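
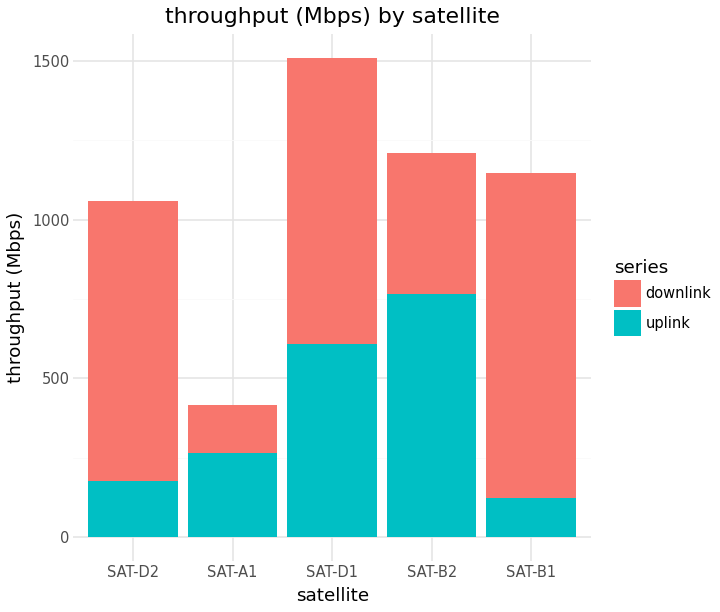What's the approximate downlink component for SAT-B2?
downlink top ≈ 1200, bottom ≈ 800; segment ≈ 400.

≈ 400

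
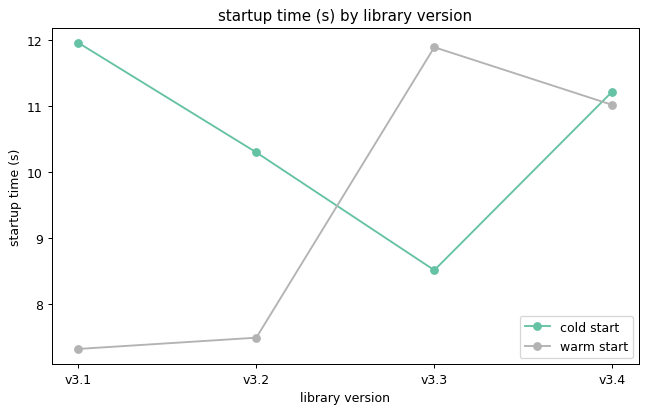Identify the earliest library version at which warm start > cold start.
v3.3

v3.2: warm start ≈ 7.5 vs cold start ≈ 10.5 (not yet); v3.3: warm start ≈ 12.0 vs cold start ≈ 8.5 (first crossover).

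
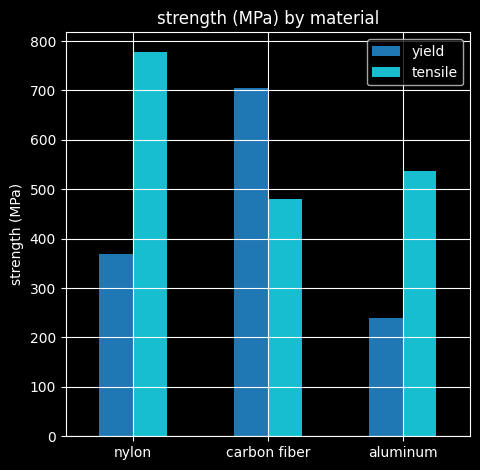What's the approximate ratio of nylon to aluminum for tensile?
≈ 1.6×

nylon ≈ 800, aluminum ≈ 500; 800/500 ≈ 1.6.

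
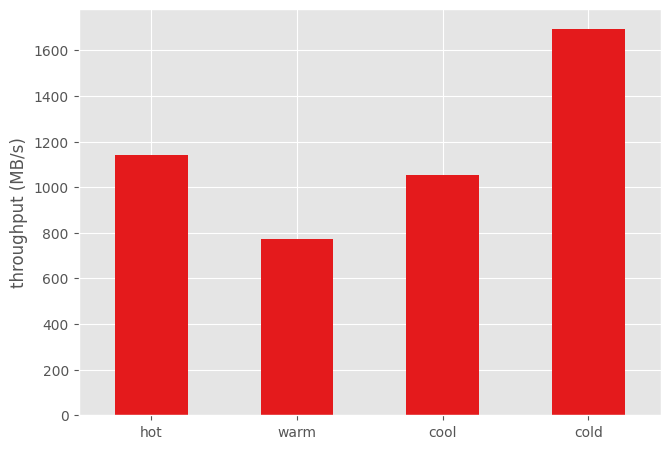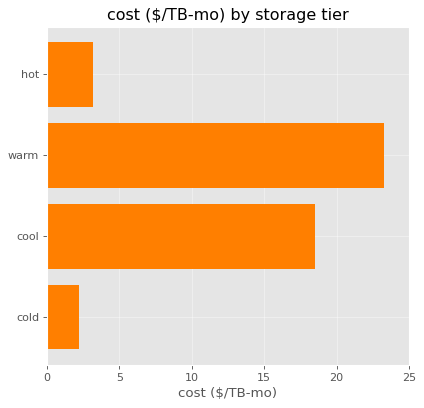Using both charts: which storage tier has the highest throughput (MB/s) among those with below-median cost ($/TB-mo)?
cold

Chart 2 median cost ($/TB-mo) ≈ 10; below-median storage tiers: hot, cold. Among those, cold has the highest throughput (MB/s) (≈ 1600).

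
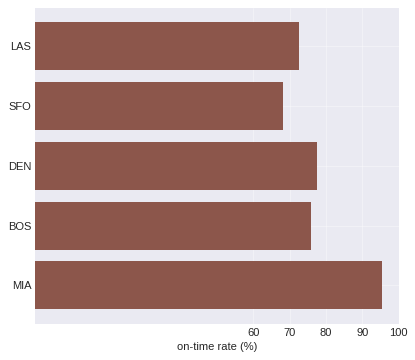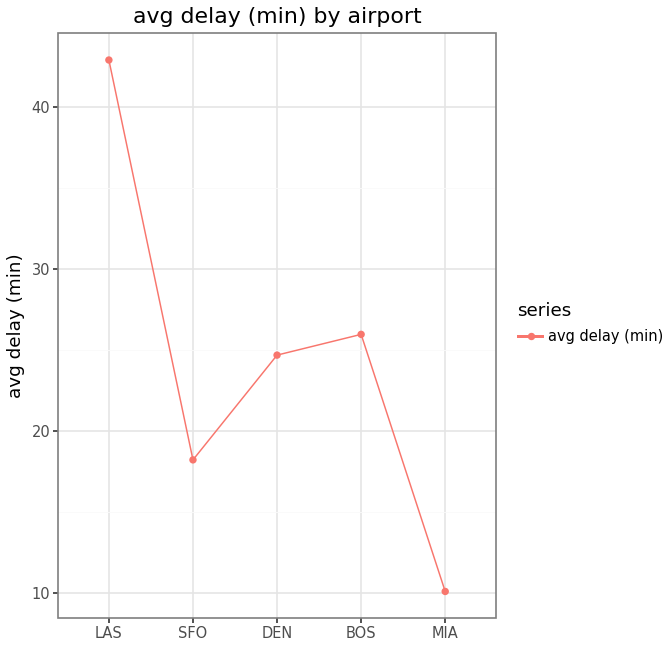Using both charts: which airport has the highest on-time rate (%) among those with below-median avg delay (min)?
MIA

Chart 2 median avg delay (min) ≈ 25; below-median airports: SFO, MIA. Among those, MIA has the highest on-time rate (%) (≈ 100).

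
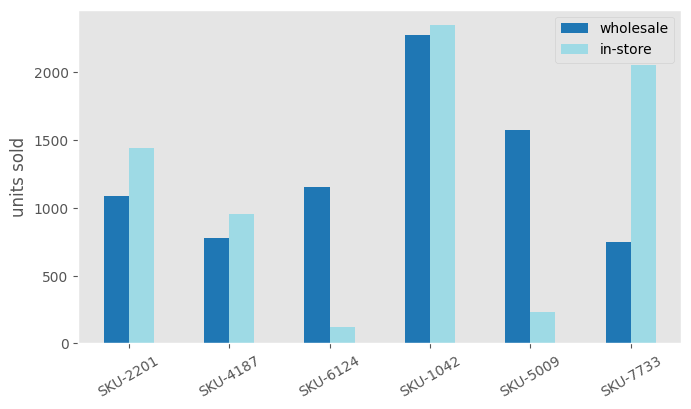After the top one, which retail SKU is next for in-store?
SKU-7733

Top 3 for in-store: SKU-1042 ≈ 2400, SKU-7733 ≈ 2000, SKU-2201 ≈ 1400.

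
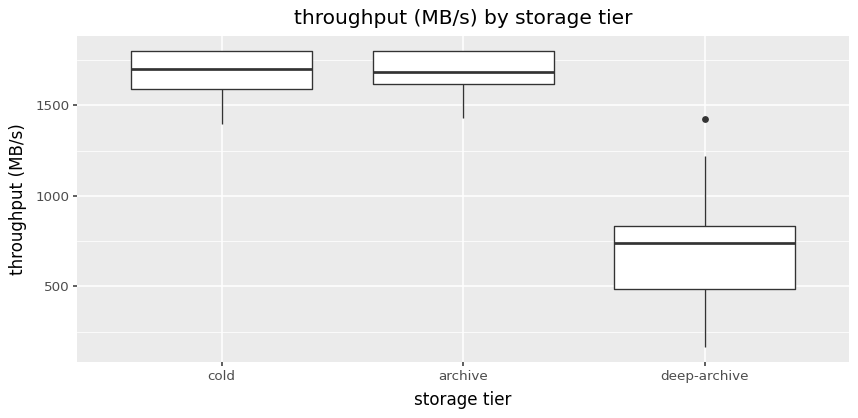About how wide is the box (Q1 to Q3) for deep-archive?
Q3 ≈ 800, Q1 ≈ 500; IQR ≈ 300.

≈ 300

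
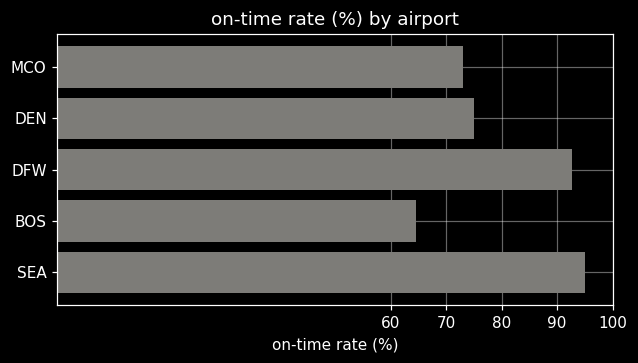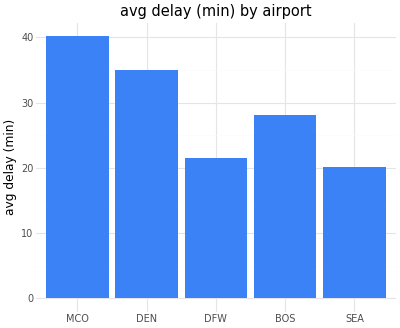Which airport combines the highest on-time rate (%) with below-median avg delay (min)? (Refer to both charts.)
SEA

Chart 2 median avg delay (min) ≈ 30; below-median airports: DFW, SEA. Among those, SEA has the highest on-time rate (%) (≈ 100).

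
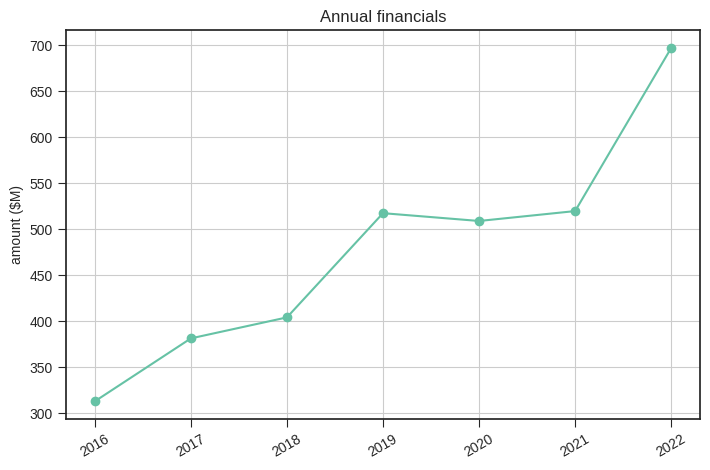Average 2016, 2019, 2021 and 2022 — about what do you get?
≈ 500

(300 + 500 + 500 + 700) / 4 ≈ 500.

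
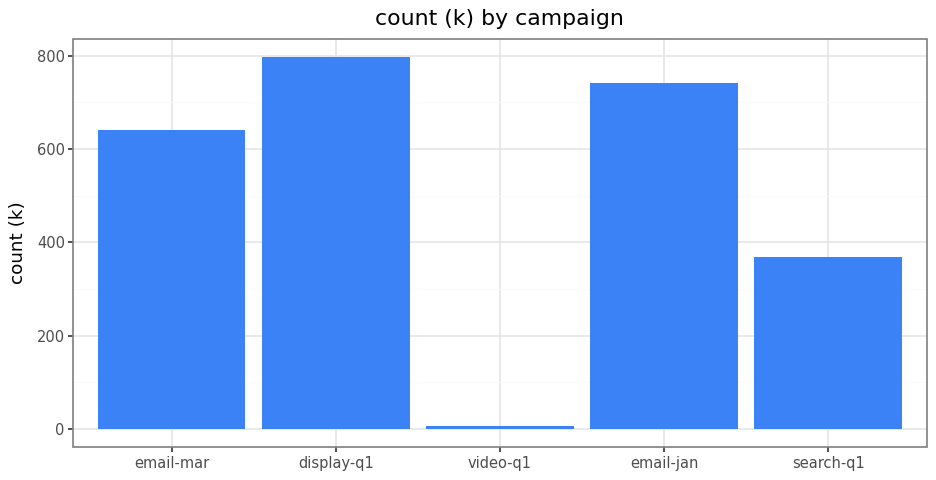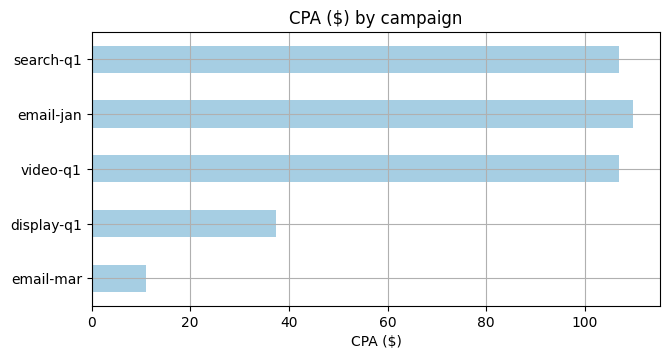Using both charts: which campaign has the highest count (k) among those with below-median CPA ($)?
Chart 2 median CPA ($) ≈ 100; below-median campaigns: email-mar, display-q1. Among those, display-q1 has the highest count (k) (≈ 800).

display-q1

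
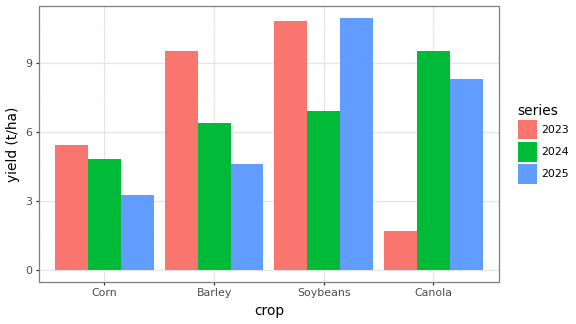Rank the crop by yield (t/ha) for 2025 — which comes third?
Barley

Top 4 for 2025: Soybeans ≈ 11, Canola ≈ 8, Barley ≈ 5, Corn ≈ 3.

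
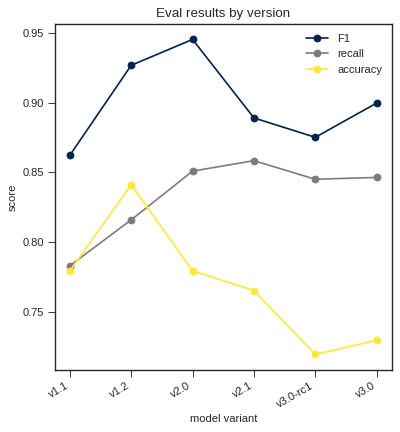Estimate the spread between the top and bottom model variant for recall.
≈ 0.08

Max v2.1 ≈ 0.86, min v1.1 ≈ 0.78; range ≈ 0.08.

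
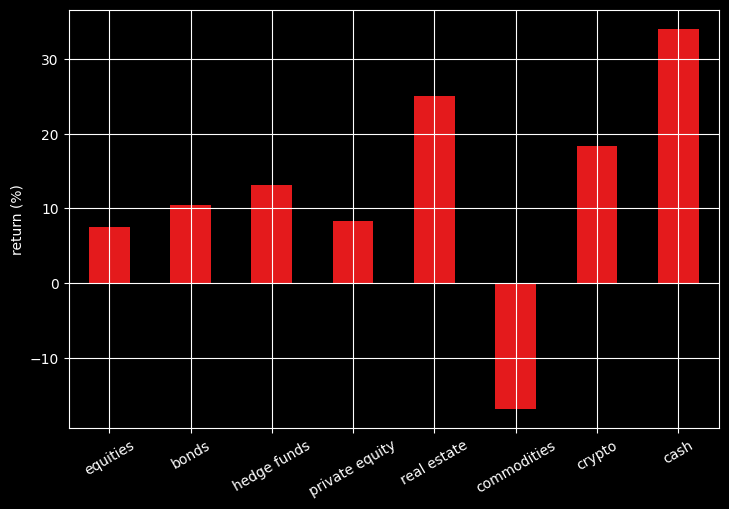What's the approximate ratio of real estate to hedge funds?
≈ 1.67×

real estate ≈ 25, hedge funds ≈ 15; 25/15 ≈ 1.67.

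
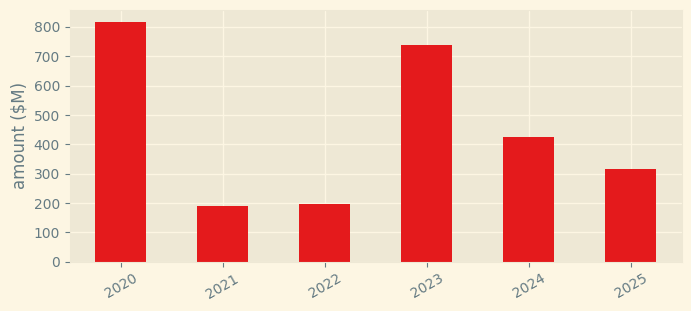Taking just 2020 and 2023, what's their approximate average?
≈ 750

(800 + 700) / 2 ≈ 750.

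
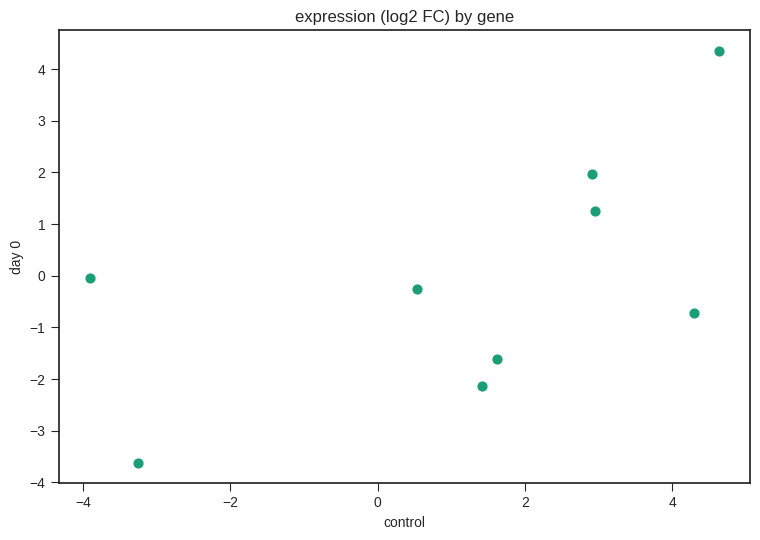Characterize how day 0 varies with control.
Points are positively correlated; moderate (|r| ≈ 0.6).

positive, moderate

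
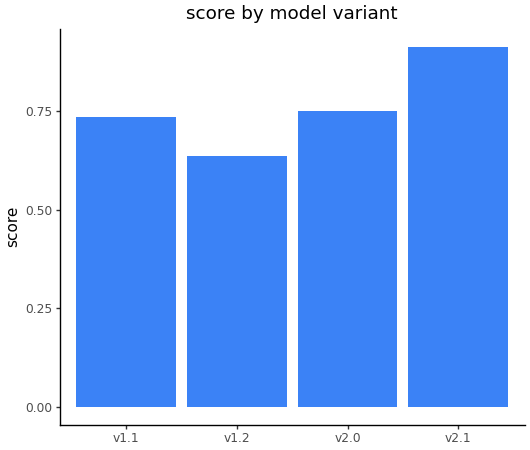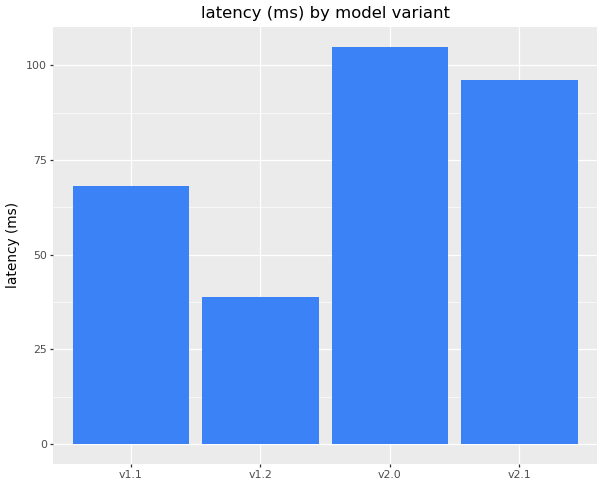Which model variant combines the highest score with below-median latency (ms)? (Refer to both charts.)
v1.1

Chart 2 median latency (ms) ≈ 80; below-median model variants: v1.1, v1.2. Among those, v1.1 has the highest score (≈ 0.7).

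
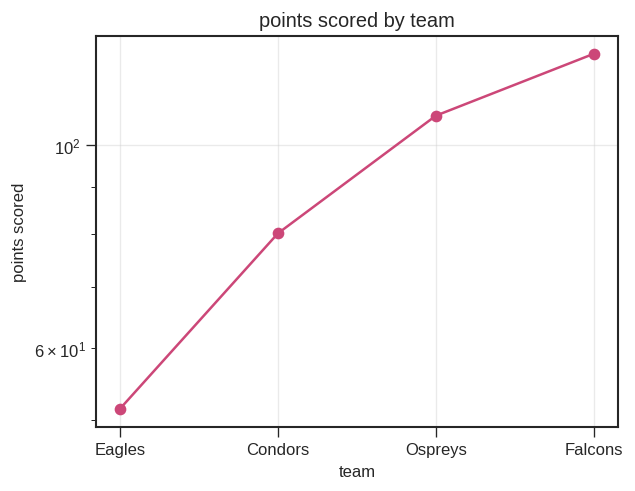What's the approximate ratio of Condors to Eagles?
Condors ≈ 80, Eagles ≈ 50; 80/50 ≈ 1.6.

≈ 1.6×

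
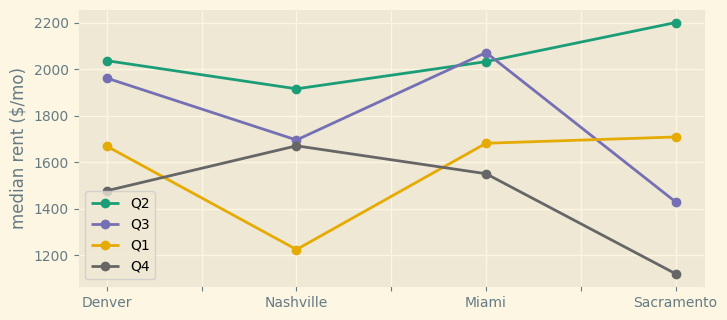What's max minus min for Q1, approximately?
Max Sacramento ≈ 1700, min Nashville ≈ 1200; range ≈ 500.

≈ 500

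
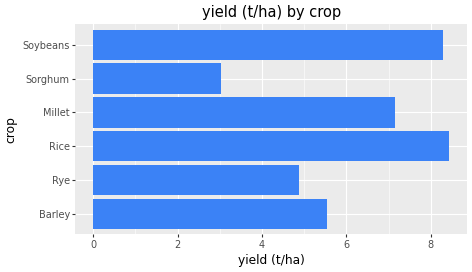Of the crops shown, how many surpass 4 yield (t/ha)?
5

Above 4: Barley, Rye, Rice, Millet, Soybeans.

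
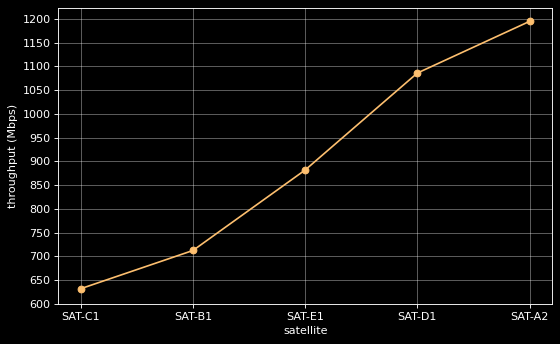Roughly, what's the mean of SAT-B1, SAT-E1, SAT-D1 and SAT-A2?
(700 + 900 + 1100 + 1200) / 4 ≈ 975.

≈ 975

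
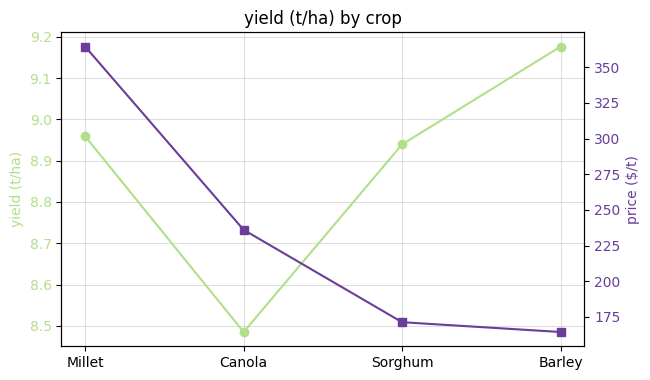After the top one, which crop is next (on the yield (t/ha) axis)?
Top 3 (on the yield (t/ha) axis): Barley ≈ 9.2, Millet ≈ 9.0, Sorghum ≈ 8.9.

Millet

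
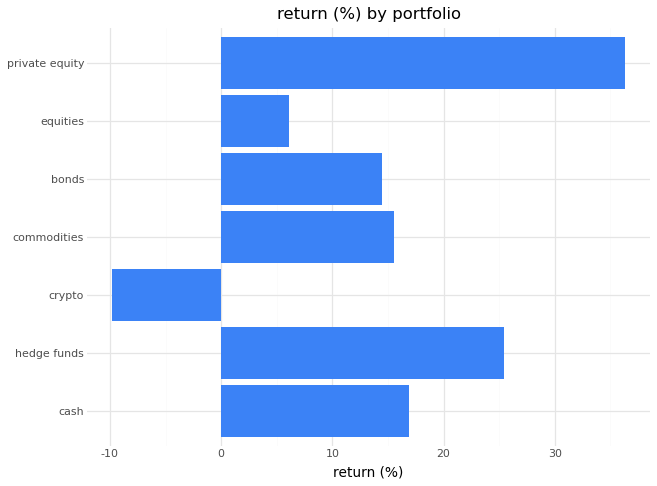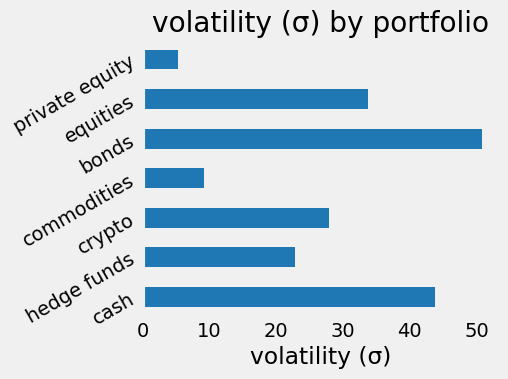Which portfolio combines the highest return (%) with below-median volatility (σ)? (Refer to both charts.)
private equity

Chart 2 median volatility (σ) ≈ 30; below-median portfolios: hedge funds, commodities, private equity. Among those, private equity has the highest return (%) (≈ 35).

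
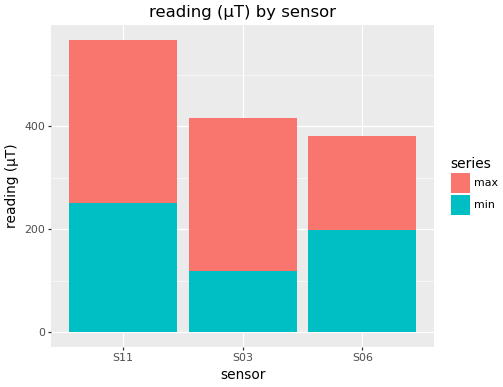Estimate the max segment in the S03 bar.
≈ 300

max top ≈ 400, bottom ≈ 100; segment ≈ 300.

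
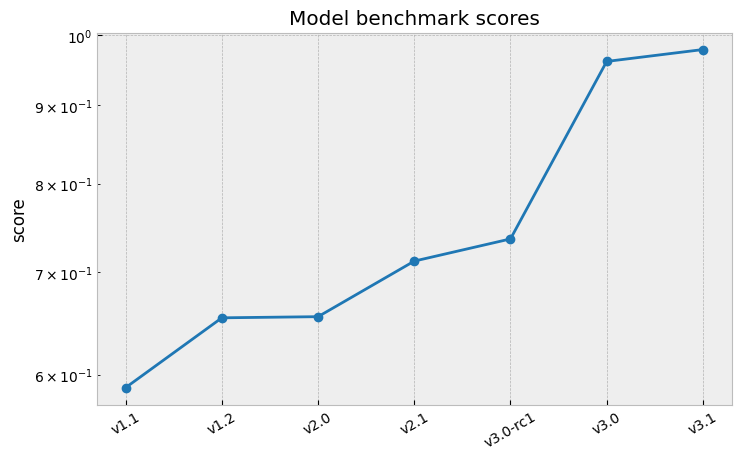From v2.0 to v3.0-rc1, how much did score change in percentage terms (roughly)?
v2.0 ≈ 0.65, v3.0-rc1 ≈ 0.75; (0.75 − 0.65) / 0.65 ≈ +15.4%.

≈ +15.4%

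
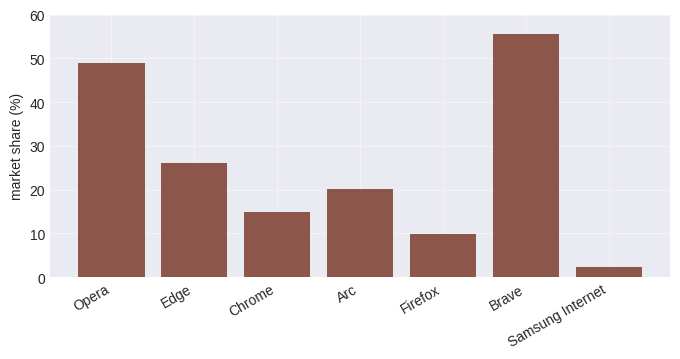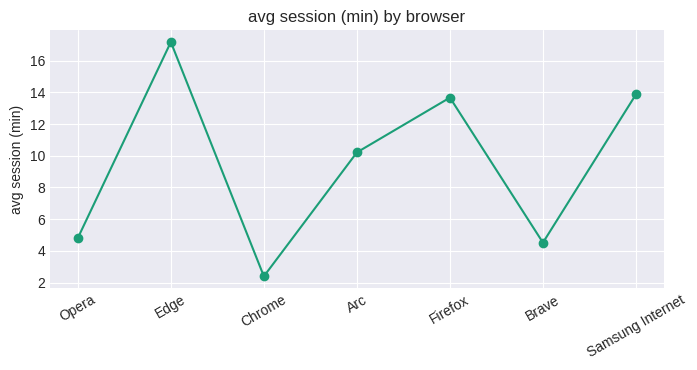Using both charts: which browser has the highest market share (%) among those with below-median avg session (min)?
Chart 2 median avg session (min) ≈ 10; below-median browsers: Opera, Chrome, Brave. Among those, Brave has the highest market share (%) (≈ 60).

Brave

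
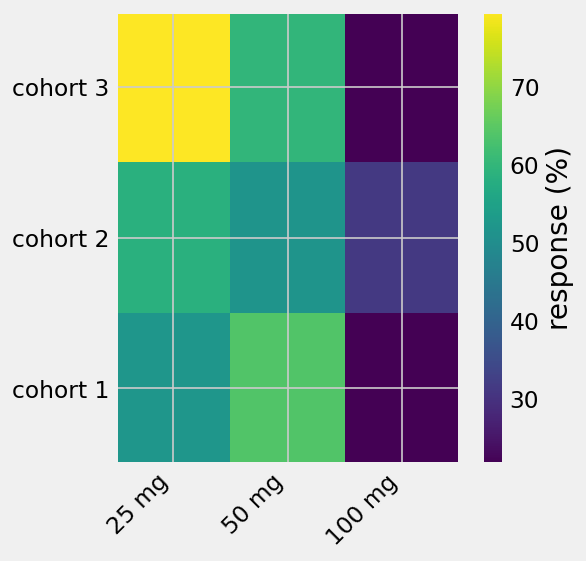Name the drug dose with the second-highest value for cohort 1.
25 mg

Top 3 for cohort 1: 50 mg ≈ 65, 25 mg ≈ 50, 100 mg ≈ 20.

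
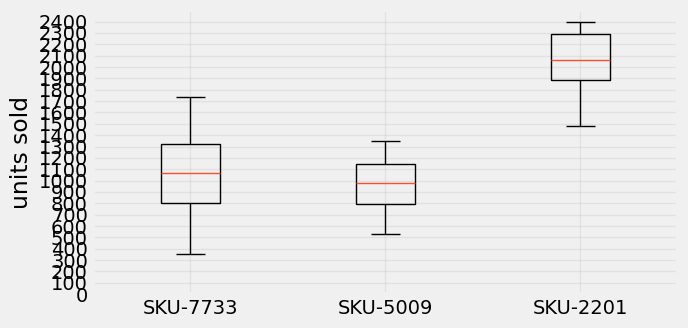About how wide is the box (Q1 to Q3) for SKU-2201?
≈ 400

Q3 ≈ 2300, Q1 ≈ 1900; IQR ≈ 400.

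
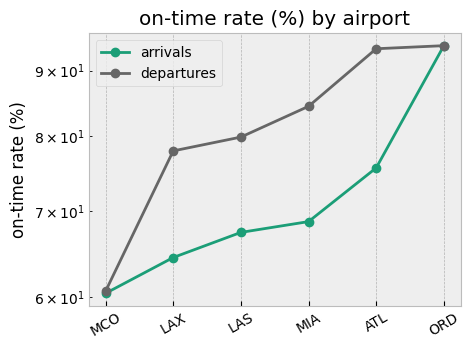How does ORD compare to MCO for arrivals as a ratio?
≈ 1.58×

ORD ≈ 95, MCO ≈ 60; 95/60 ≈ 1.58.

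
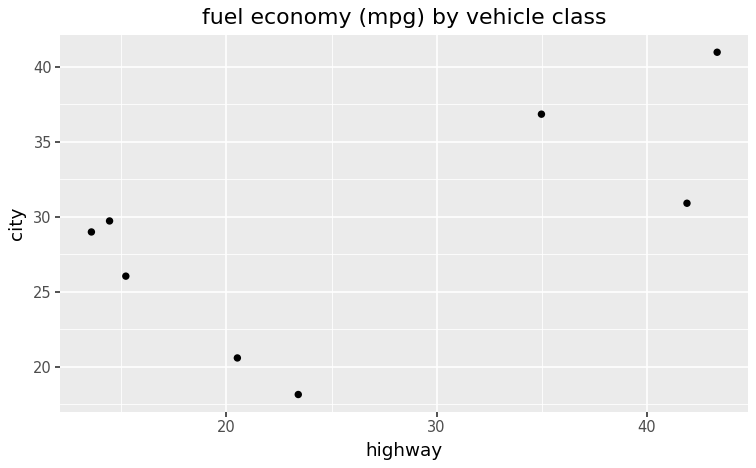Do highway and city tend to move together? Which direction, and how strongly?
positive, moderate

Points are positively correlated; moderate (|r| ≈ 0.6).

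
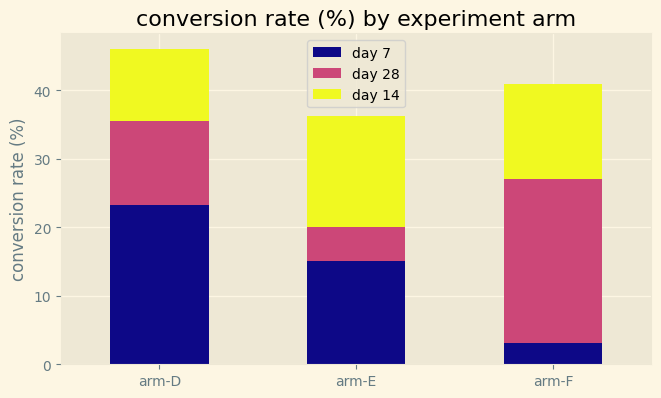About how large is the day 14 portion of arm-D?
day 14 top ≈ 45, bottom ≈ 35; segment ≈ 10.

≈ 10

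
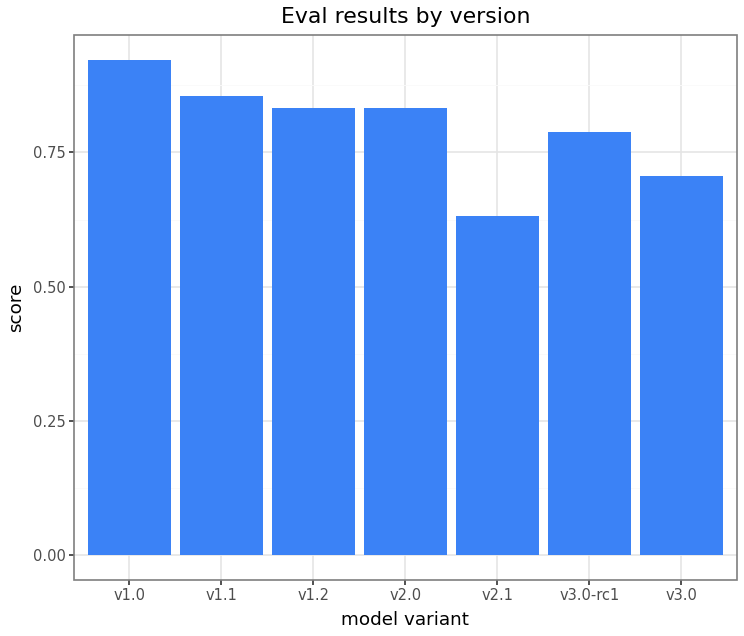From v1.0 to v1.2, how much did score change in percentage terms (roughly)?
v1.0 ≈ 0.9, v1.2 ≈ 0.8; (0.8 − 0.9) / 0.9 ≈ -11.1%.

≈ -11.1%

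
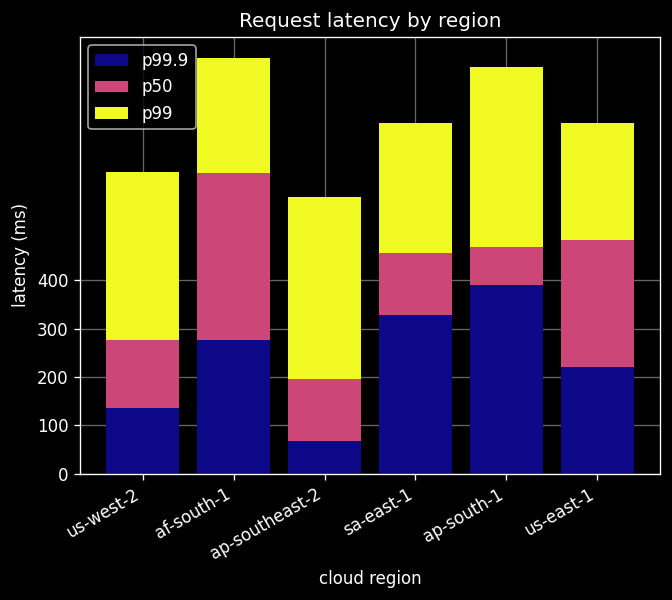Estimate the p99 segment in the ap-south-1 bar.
p99 top ≈ 800, bottom ≈ 500; segment ≈ 300.

≈ 300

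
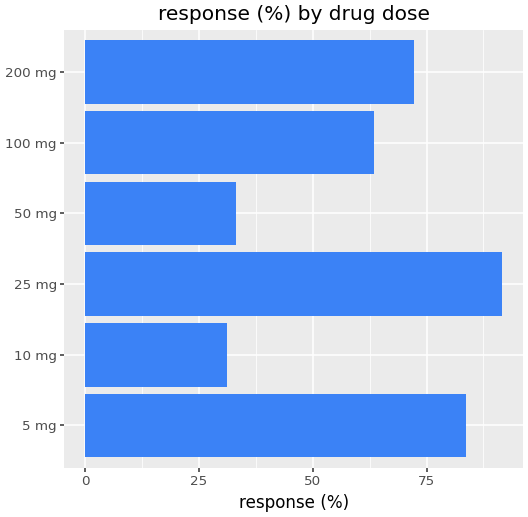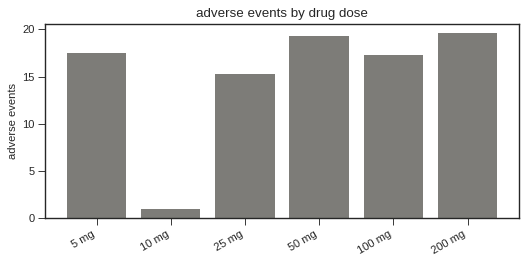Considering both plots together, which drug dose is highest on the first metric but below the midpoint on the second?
Chart 2 median adverse events ≈ 18; below-median drug doses: 10 mg, 25 mg, 100 mg. Among those, 25 mg has the highest response (%) (≈ 90).

25 mg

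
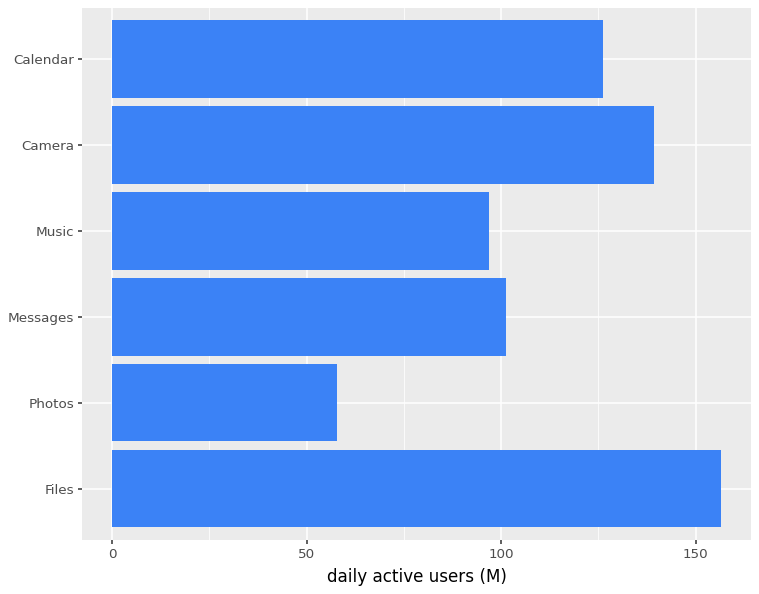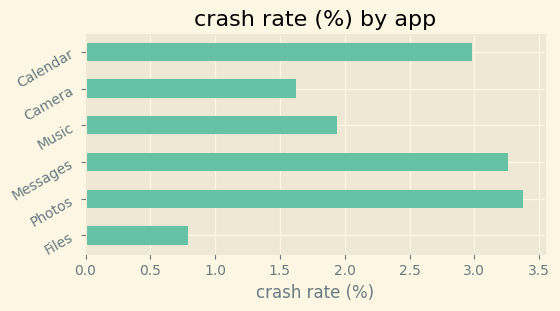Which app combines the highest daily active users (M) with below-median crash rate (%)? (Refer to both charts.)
Files

Chart 2 median crash rate (%) ≈ 2.5; below-median apps: Files, Music, Camera. Among those, Files has the highest daily active users (M) (≈ 160).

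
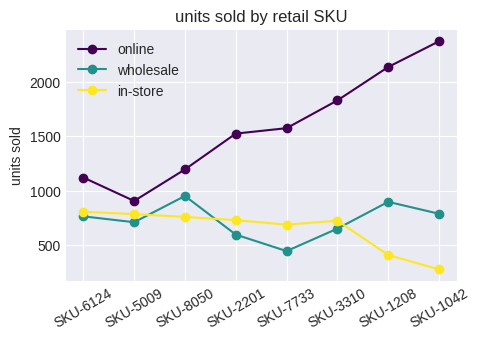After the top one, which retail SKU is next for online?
Top 3 for online: SKU-1042 ≈ 2400, SKU-1208 ≈ 2200, SKU-3310 ≈ 1800.

SKU-1208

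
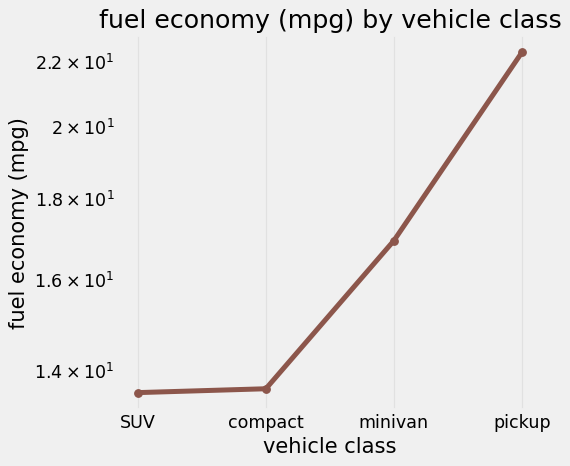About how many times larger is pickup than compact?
≈ 1.57×

pickup ≈ 22, compact ≈ 14; 22/14 ≈ 1.57.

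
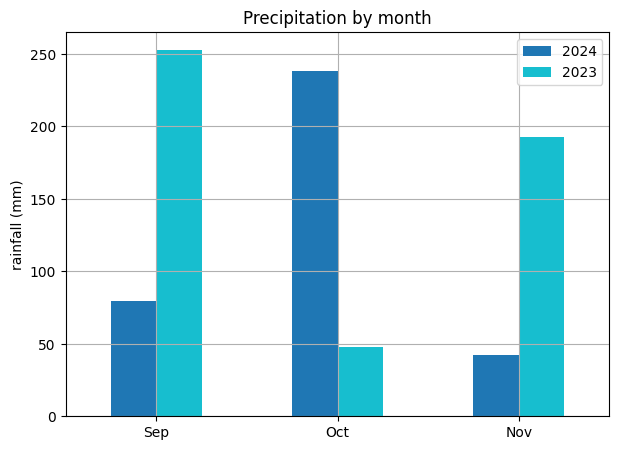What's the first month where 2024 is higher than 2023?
Oct

Sep: 2024 ≈ 75 vs 2023 ≈ 250 (not yet); Oct: 2024 ≈ 250 vs 2023 ≈ 50 (first crossover).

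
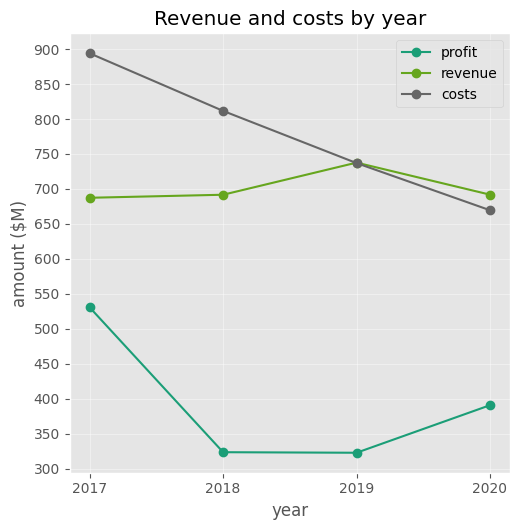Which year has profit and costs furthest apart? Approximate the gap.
2018, ≈ 500 $M

2018: profit ≈ 300, costs ≈ 800 → gap ≈ 500. Next-largest (2019) is only ≈ 450.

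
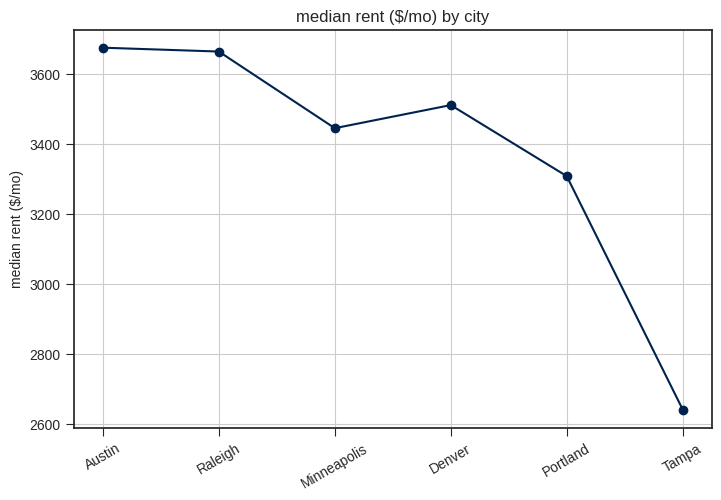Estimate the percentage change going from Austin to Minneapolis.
≈ -8.1%

Austin ≈ 3700, Minneapolis ≈ 3400; (3400 − 3700) / 3700 ≈ -8.1%.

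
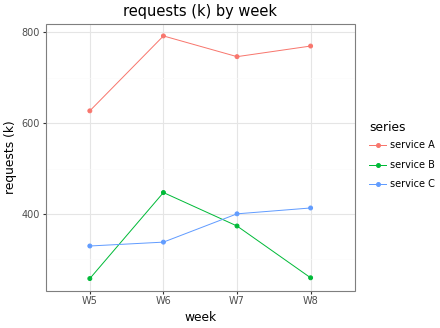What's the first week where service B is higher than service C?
W5: service B ≈ 250 vs service C ≈ 350 (not yet); W6: service B ≈ 450 vs service C ≈ 350 (first crossover).

W6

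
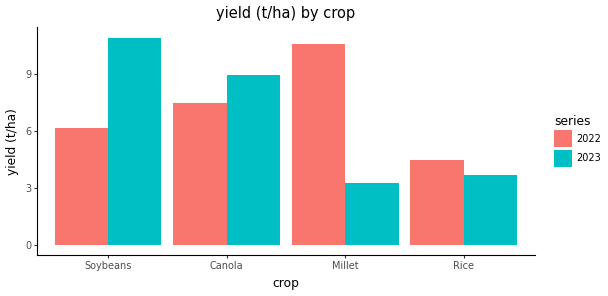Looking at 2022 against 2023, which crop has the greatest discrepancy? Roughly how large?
Millet: 2022 ≈ 11, 2023 ≈ 3 → gap ≈ 8. Next-largest (Soybeans) is only ≈ 5.

Millet, ≈ 8 t/ha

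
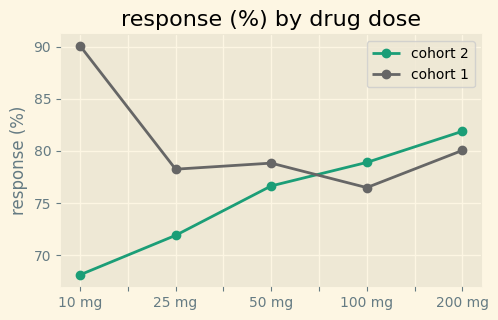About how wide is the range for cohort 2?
≈ 14

Max 200 mg ≈ 82, min 10 mg ≈ 68; range ≈ 14.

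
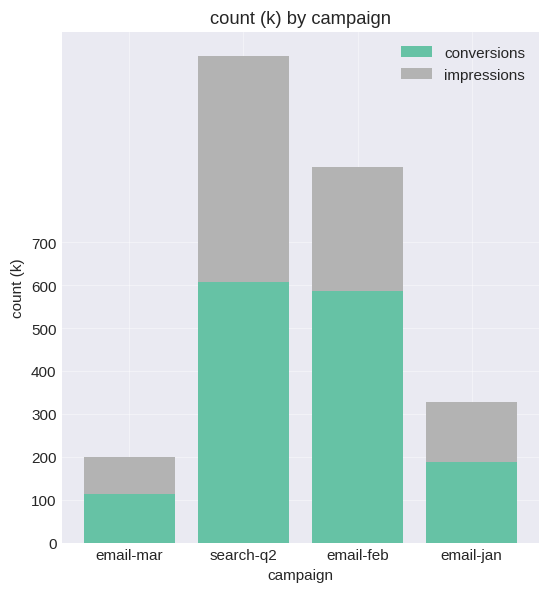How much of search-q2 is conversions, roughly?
conversions top ≈ 600, bottom ≈ 0; segment ≈ 600.

≈ 600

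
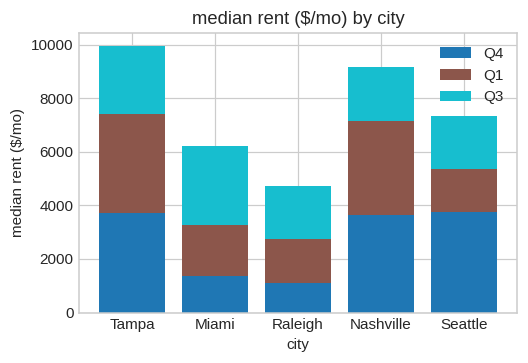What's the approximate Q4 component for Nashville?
≈ 4000

Q4 top ≈ 4000, bottom ≈ 0; segment ≈ 4000.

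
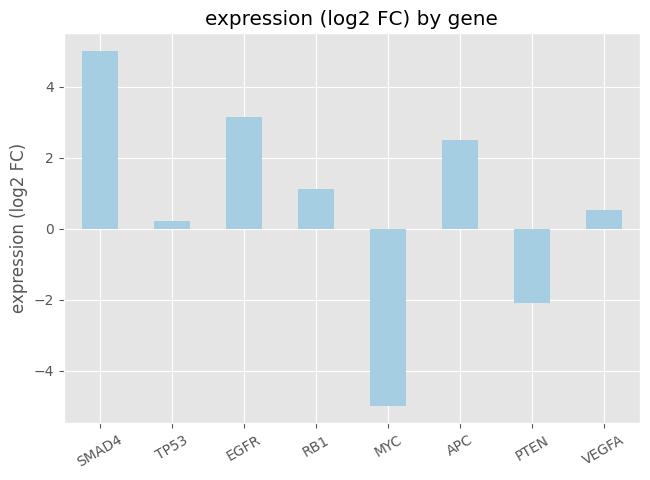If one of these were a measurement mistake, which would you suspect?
MYC

MYC ≈ -5; the rest sit between ≈ -2 and ≈ 5.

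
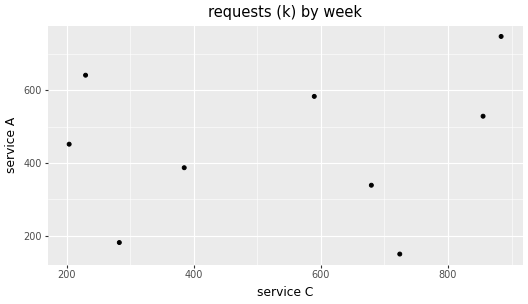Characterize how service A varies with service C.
Points are roughly uncorrelated; weak (|r| ≈ 0.2).

no clear correlation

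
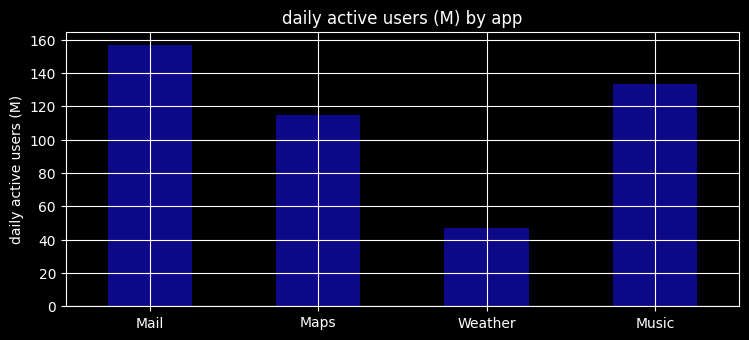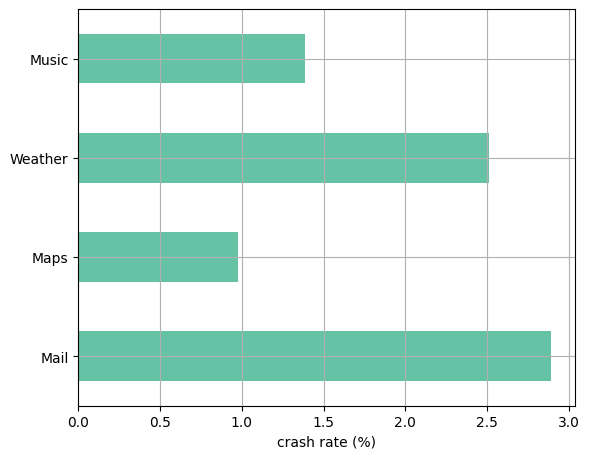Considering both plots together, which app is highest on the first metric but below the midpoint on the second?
Music

Chart 2 median crash rate (%) ≈ 2; below-median apps: Maps, Music. Among those, Music has the highest daily active users (M) (≈ 140).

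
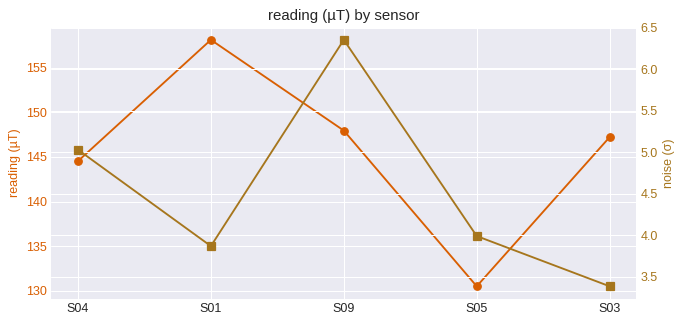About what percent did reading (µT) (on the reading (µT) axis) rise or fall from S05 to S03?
S05 ≈ 130, S03 ≈ 145; (145 − 130) / 130 ≈ +11.5%.

≈ +11.5%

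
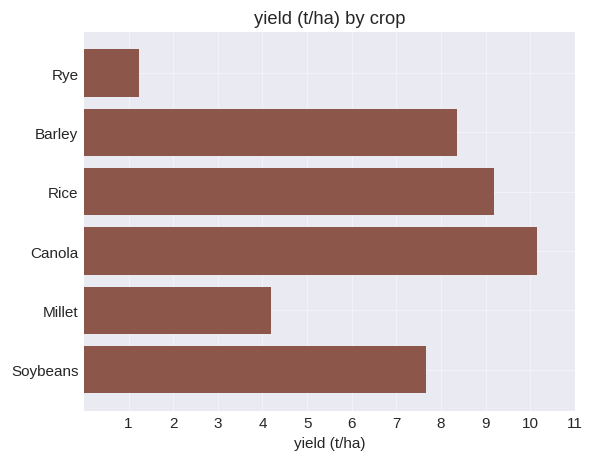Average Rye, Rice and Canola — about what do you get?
(1 + 9 + 10) / 3 ≈ 7.

≈ 7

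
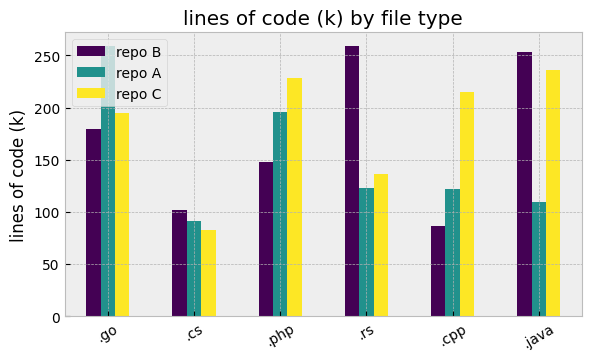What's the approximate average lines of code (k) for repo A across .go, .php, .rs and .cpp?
≈ 175

(250 + 200 + 125 + 125) / 4 ≈ 175.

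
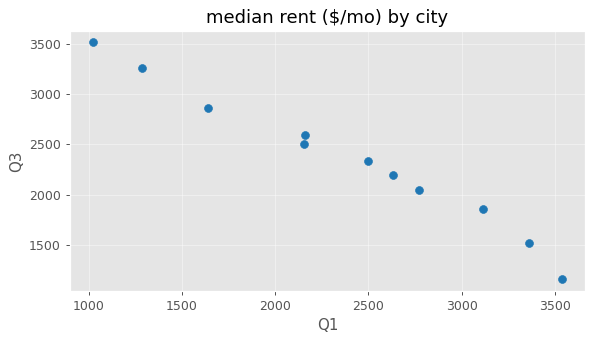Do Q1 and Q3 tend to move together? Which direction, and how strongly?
negative, strong

Points are negatively correlated; strong (|r| ≈ 1.0).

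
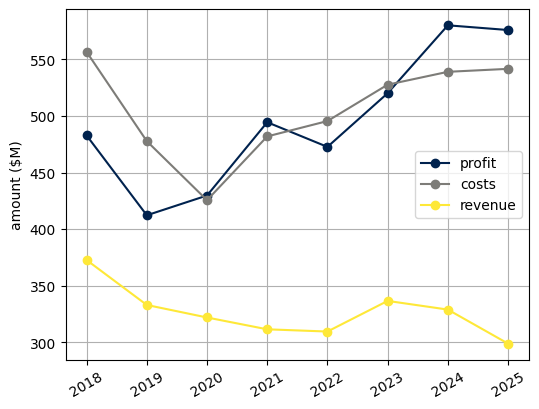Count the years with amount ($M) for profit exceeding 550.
2

Above 550: 2024, 2025.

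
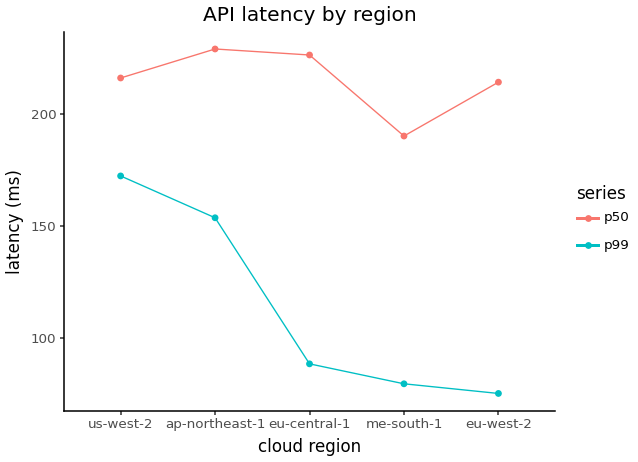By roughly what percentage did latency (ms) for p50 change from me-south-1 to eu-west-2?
≈ +10%

me-south-1 ≈ 200, eu-west-2 ≈ 220; (220 − 200) / 200 ≈ +10%.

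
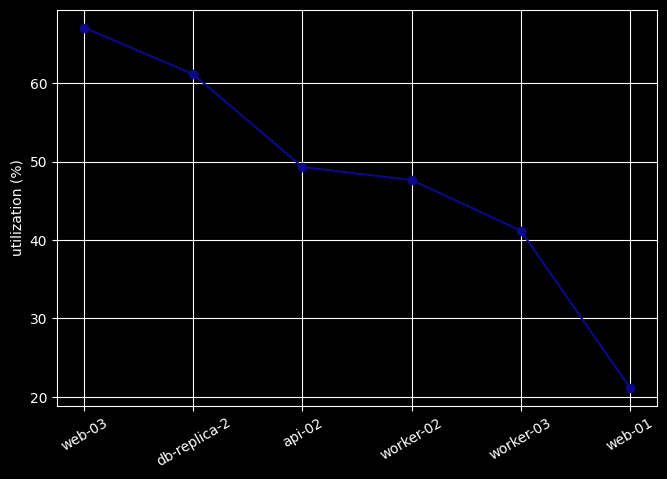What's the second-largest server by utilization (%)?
db-replica-2

Top 3: web-03 ≈ 65, db-replica-2 ≈ 60, api-02 ≈ 50.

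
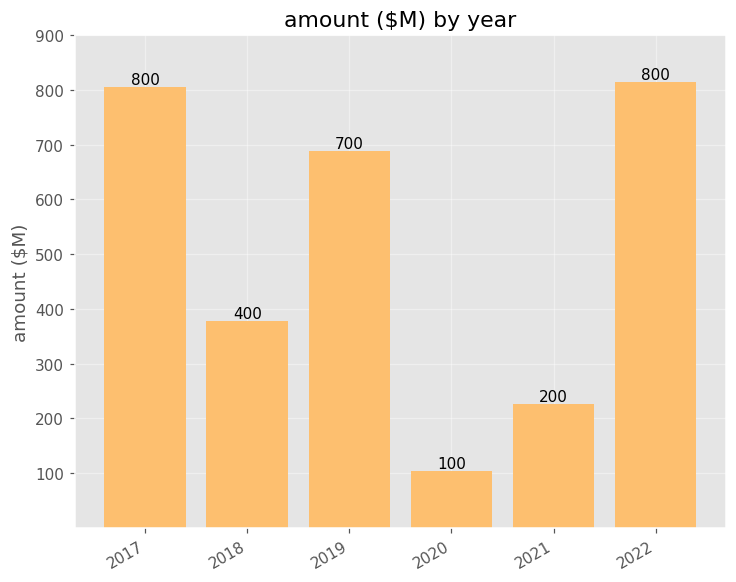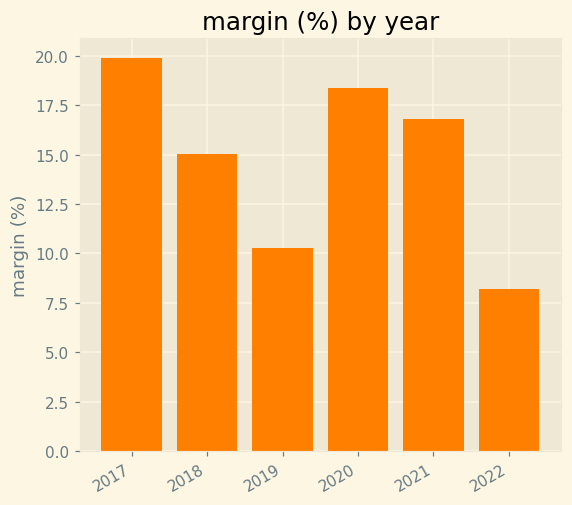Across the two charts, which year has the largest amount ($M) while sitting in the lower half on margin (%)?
2022

Chart 2 median margin (%) ≈ 16; below-median years: 2018, 2019, 2022. Among those, 2022 has the highest amount ($M) (≈ 800).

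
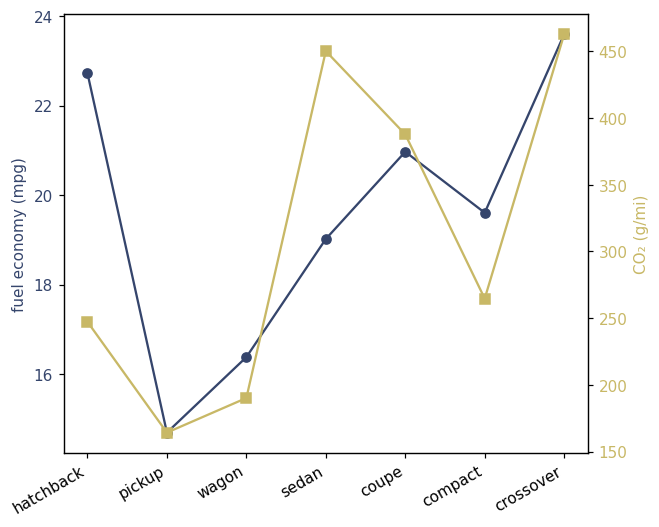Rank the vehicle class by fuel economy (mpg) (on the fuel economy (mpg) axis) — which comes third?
coupe

Top 4 (on the fuel economy (mpg) axis): crossover ≈ 24, hatchback ≈ 23, coupe ≈ 21, compact ≈ 20.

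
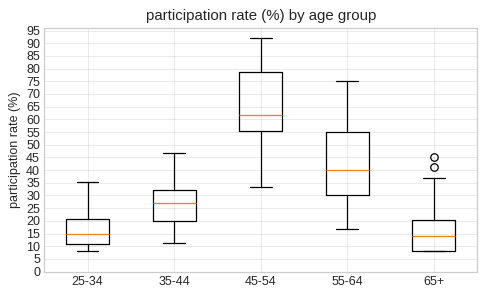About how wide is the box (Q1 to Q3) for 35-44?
≈ 10

Q3 ≈ 30, Q1 ≈ 20; IQR ≈ 10.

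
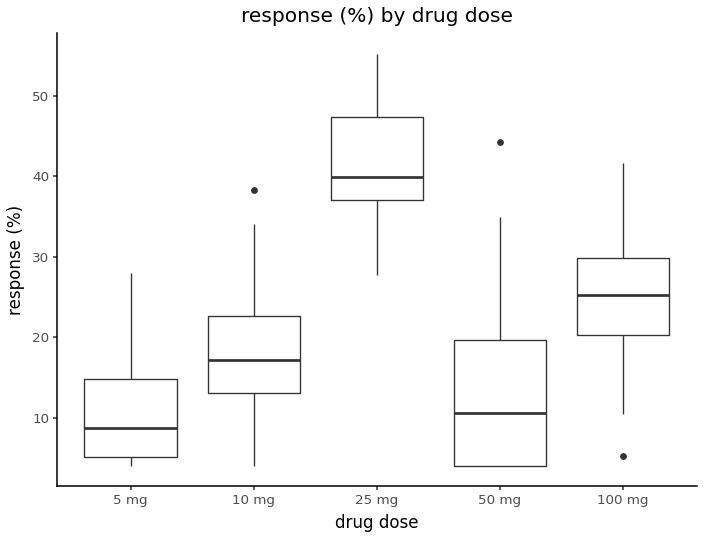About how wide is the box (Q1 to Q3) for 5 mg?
Q3 ≈ 15, Q1 ≈ 5; IQR ≈ 10.

≈ 10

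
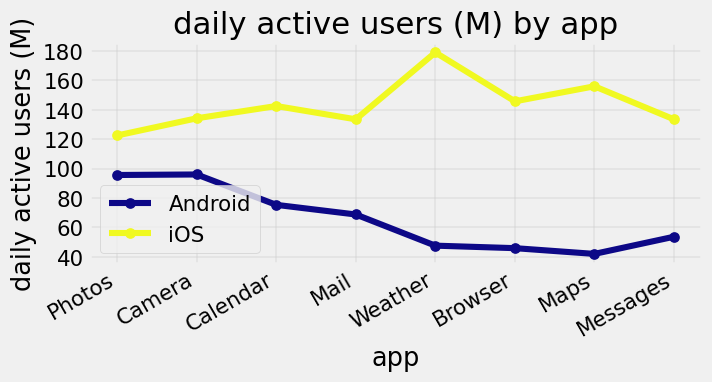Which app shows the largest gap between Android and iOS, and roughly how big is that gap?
Weather: Android ≈ 40, iOS ≈ 180 → gap ≈ 140. Next-largest (Maps) is only ≈ 120.

Weather, ≈ 140 M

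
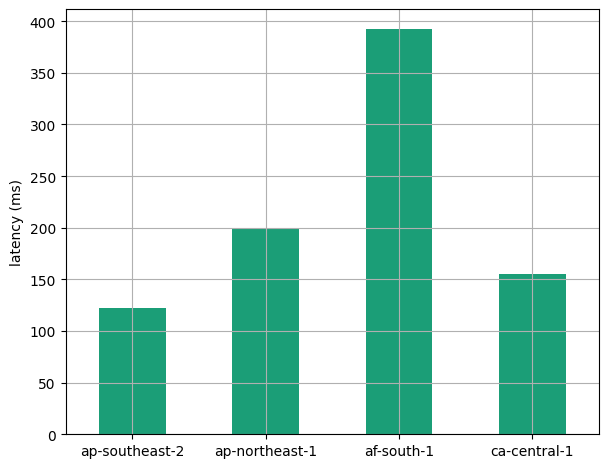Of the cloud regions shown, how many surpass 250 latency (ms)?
Above 250: af-south-1.

1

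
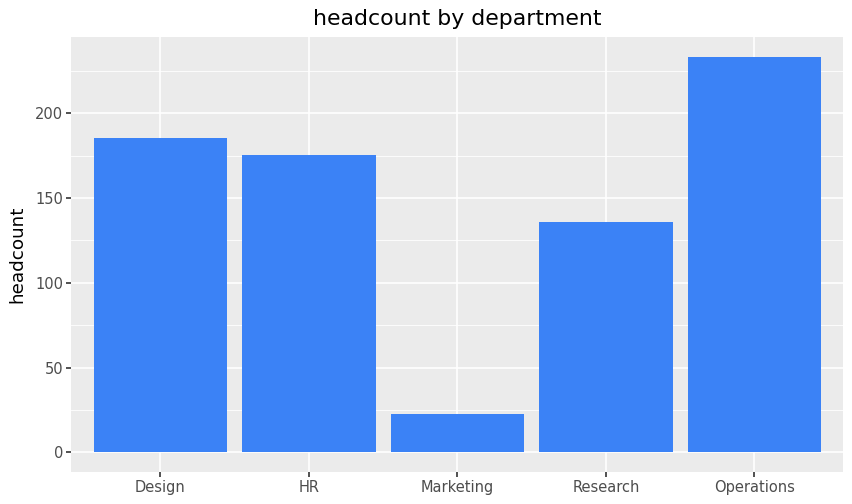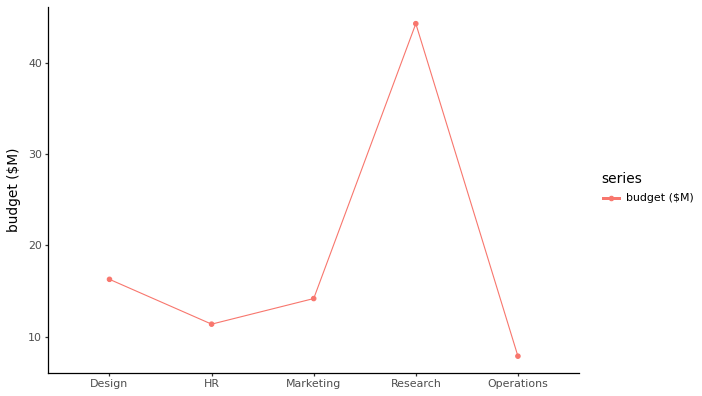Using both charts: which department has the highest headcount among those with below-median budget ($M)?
Chart 2 median budget ($M) ≈ 15; below-median departments: HR, Operations. Among those, Operations has the highest headcount (≈ 225).

Operations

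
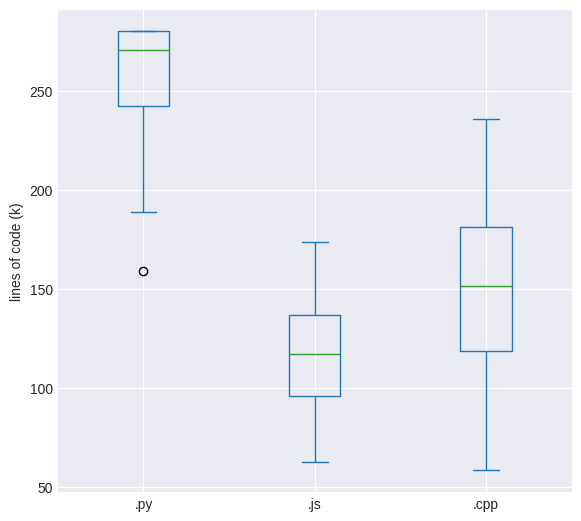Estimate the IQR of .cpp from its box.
Q3 ≈ 180, Q1 ≈ 120; IQR ≈ 60.

≈ 60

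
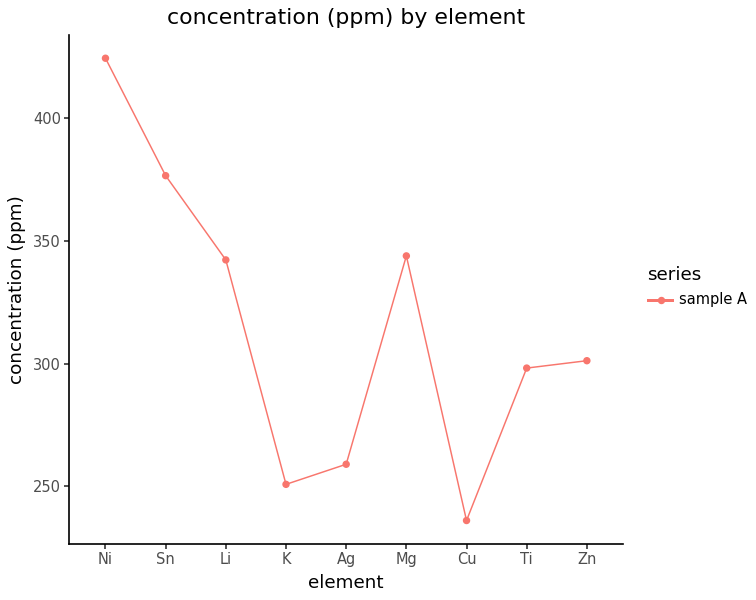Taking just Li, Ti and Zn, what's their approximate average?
≈ 313

(340 + 300 + 300) / 3 ≈ 313.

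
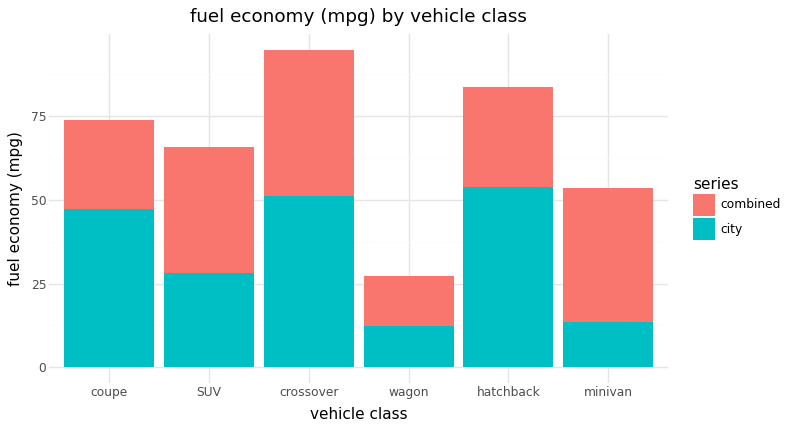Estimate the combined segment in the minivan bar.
≈ 40

combined top ≈ 50, bottom ≈ 10; segment ≈ 40.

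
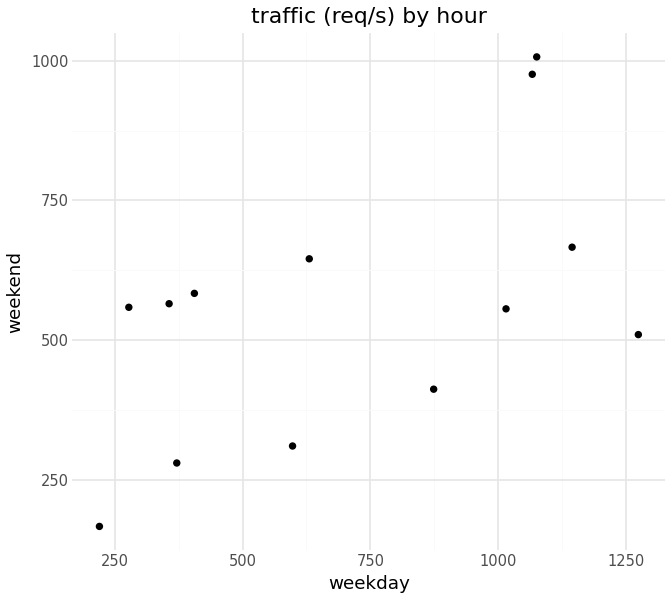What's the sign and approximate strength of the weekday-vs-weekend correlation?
Points are positively correlated; moderate (|r| ≈ 0.6).

positive, moderate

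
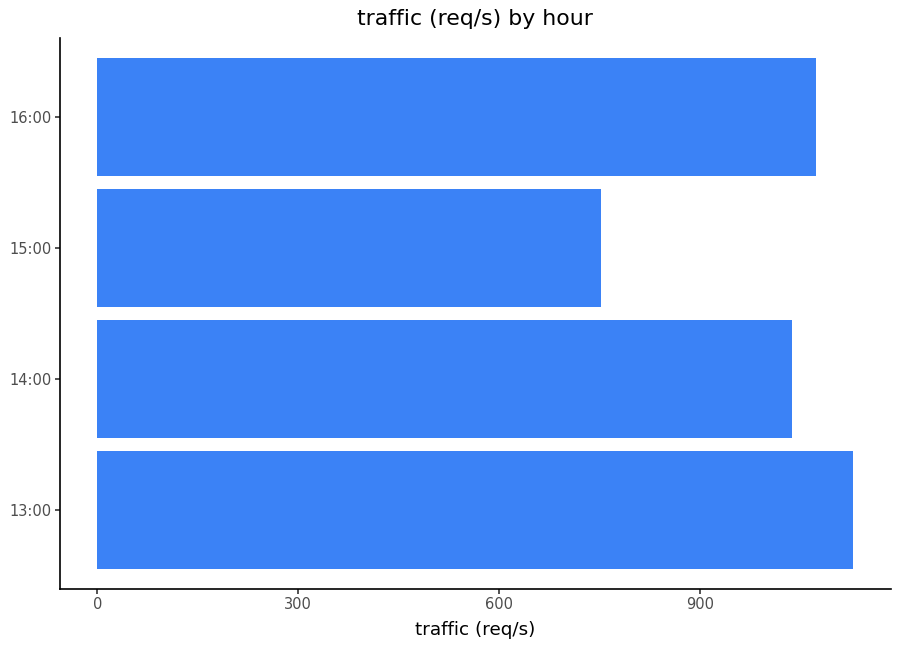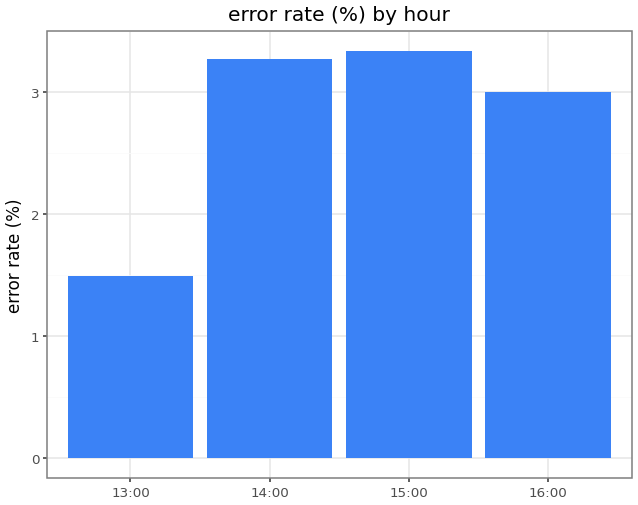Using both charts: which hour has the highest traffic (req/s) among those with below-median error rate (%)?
13:00

Chart 2 median error rate (%) ≈ 3; below-median hours: 13:00, 16:00. Among those, 13:00 has the highest traffic (req/s) (≈ 1200).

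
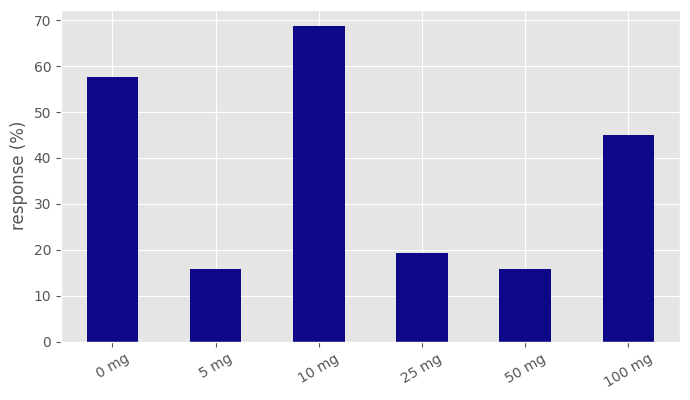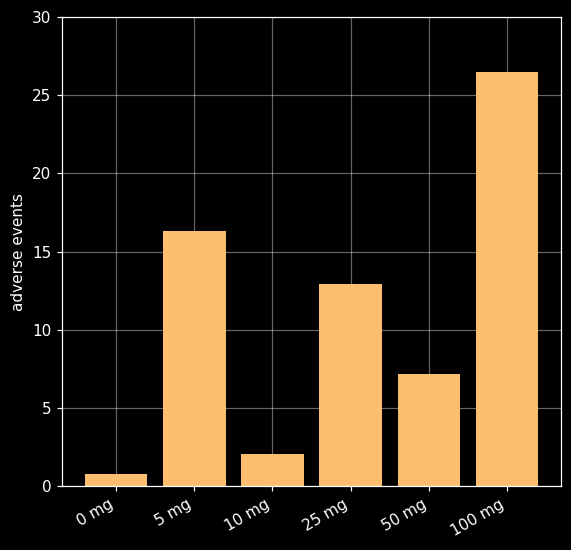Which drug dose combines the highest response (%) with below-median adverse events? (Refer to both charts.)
10 mg

Chart 2 median adverse events ≈ 10; below-median drug doses: 0 mg, 10 mg, 50 mg. Among those, 10 mg has the highest response (%) (≈ 70).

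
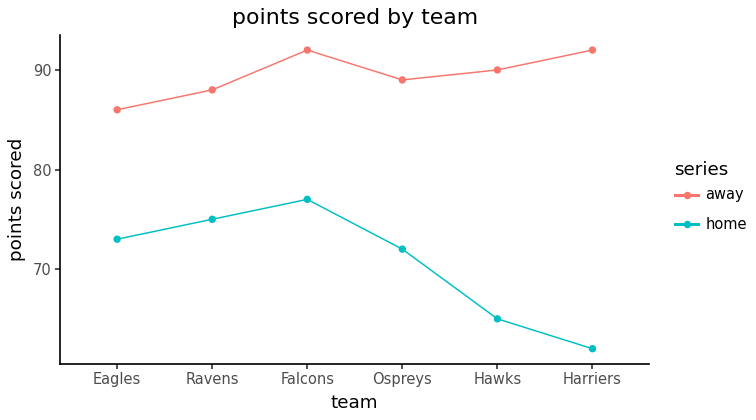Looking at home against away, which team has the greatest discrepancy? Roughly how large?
Harriers, ≈ 30

Harriers: home ≈ 60, away ≈ 90 → gap ≈ 30. Next-largest (Hawks) is only ≈ 25.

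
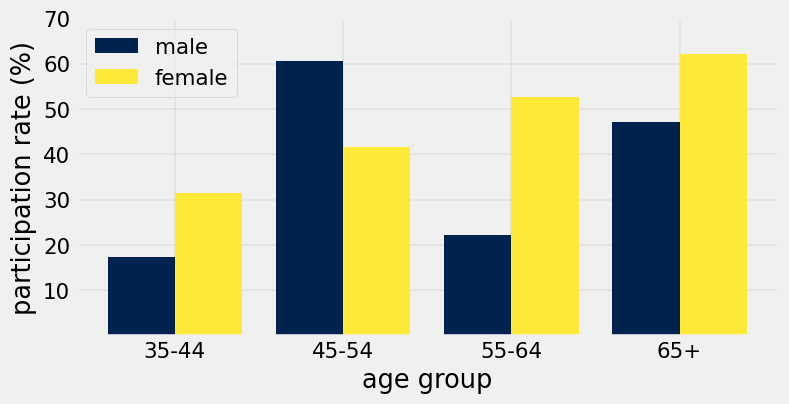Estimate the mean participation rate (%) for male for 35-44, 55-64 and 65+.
(20 + 20 + 50) / 3 ≈ 30.

≈ 30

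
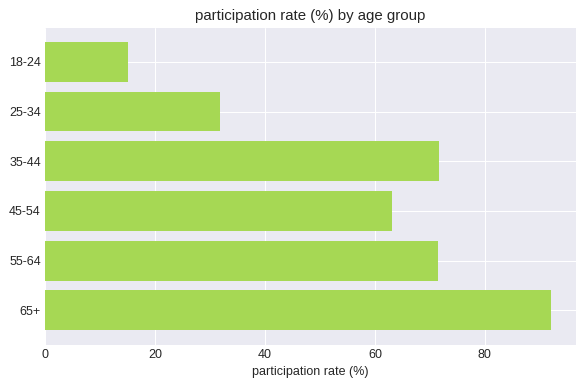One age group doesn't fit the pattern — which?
18-24 ≈ 20; the rest sit between ≈ 30 and ≈ 90.

18-24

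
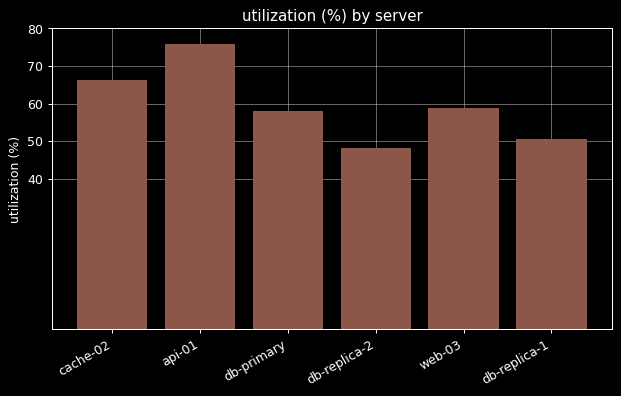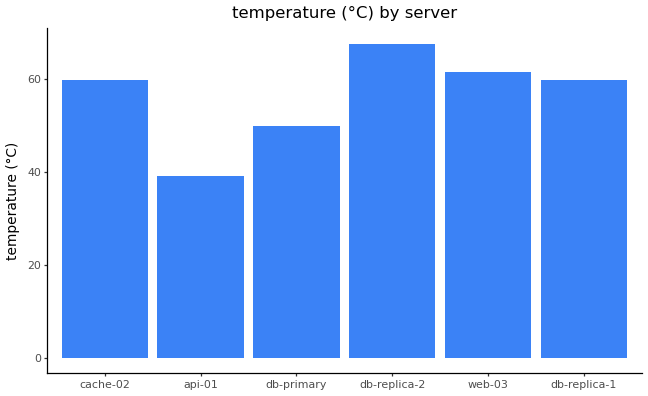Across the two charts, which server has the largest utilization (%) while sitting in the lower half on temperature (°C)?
Chart 2 median temperature (°C) ≈ 60; below-median servers: cache-02, api-01, db-primary. Among those, api-01 has the highest utilization (%) (≈ 80).

api-01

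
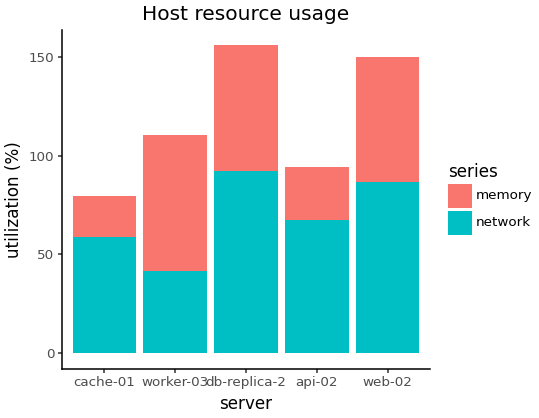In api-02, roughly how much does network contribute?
≈ 60

network top ≈ 60, bottom ≈ 0; segment ≈ 60.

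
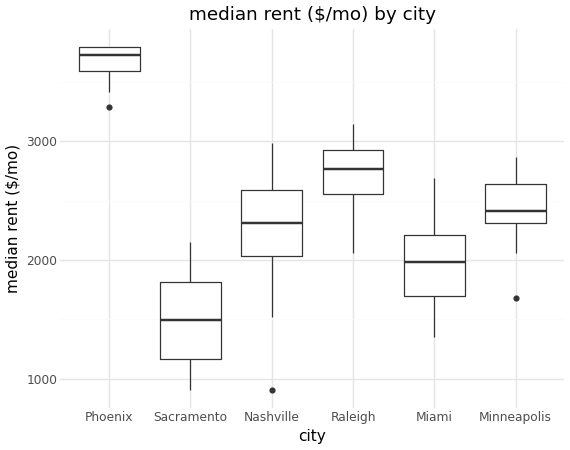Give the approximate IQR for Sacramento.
Q3 ≈ 1800, Q1 ≈ 1200; IQR ≈ 600.

≈ 600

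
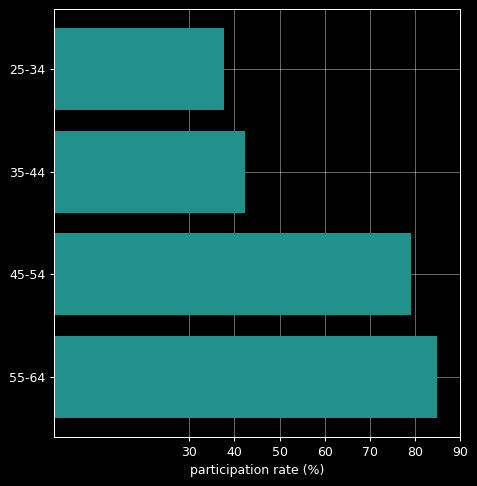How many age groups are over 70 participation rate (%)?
Above 70: 45-54, 55-64.

2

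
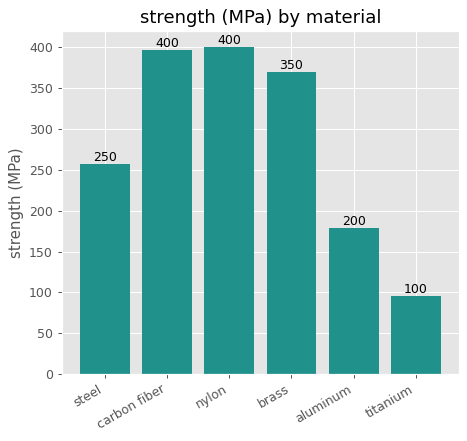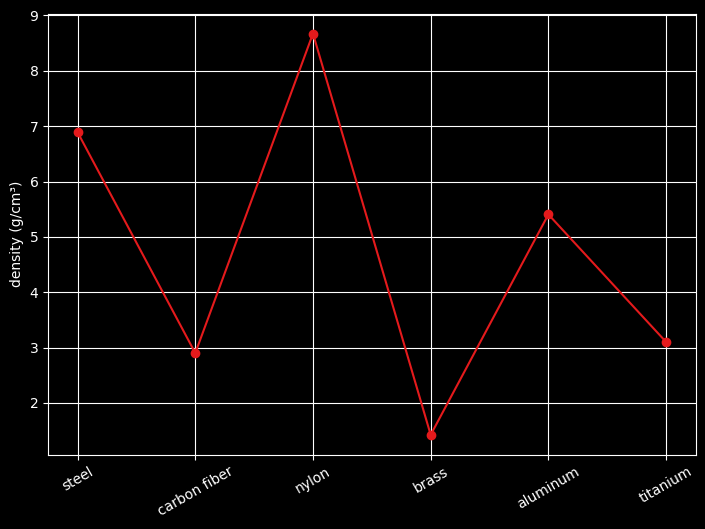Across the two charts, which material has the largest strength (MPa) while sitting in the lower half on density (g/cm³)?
carbon fiber

Chart 2 median density (g/cm³) ≈ 4; below-median materials: carbon fiber, brass, titanium. Among those, carbon fiber has the highest strength (MPa) (≈ 400).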